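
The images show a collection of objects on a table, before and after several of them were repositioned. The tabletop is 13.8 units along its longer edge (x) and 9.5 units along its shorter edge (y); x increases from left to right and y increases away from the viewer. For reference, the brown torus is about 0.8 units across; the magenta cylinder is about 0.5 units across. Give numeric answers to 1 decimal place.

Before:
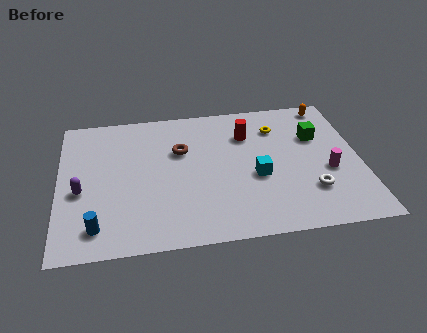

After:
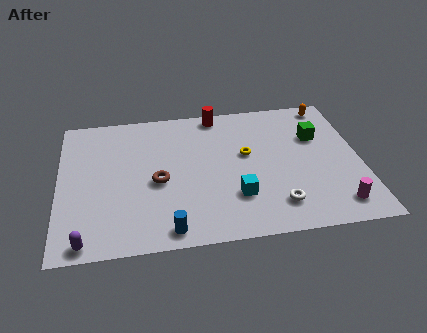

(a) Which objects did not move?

the orange capsule and the green cube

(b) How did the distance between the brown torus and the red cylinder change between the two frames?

+2.1

Before: roughly 3.2 units apart; after: 5.3. That's 2.1 units further apart.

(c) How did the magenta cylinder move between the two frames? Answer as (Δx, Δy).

(0.2, -2.3)

From the two frames, the magenta cylinder sits at roughly (12.3, 3.8) before and (12.5, 1.5) after.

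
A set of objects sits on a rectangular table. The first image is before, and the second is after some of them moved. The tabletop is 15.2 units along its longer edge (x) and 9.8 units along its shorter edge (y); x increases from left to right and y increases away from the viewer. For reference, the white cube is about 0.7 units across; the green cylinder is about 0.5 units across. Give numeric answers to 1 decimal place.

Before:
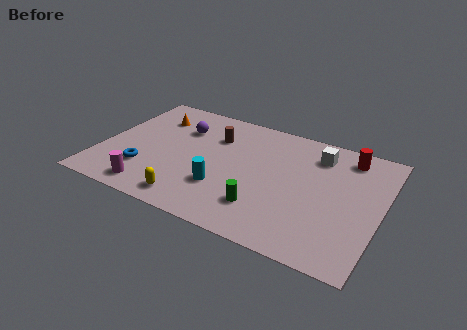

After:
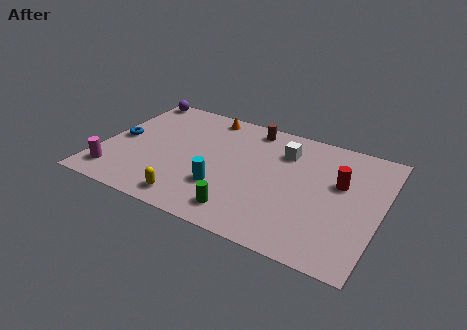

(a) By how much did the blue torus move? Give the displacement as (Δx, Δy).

(-1.7, 2.1)

From the two frames, the blue torus sits at roughly (2.6, 2.7) before and (0.9, 4.8) after.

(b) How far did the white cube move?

1.9

The white cube was near (11.5, 7.8) before and (9.7, 7.3) after, so it travelled √(1.8² + 0.5²) ≈ 1.9 units.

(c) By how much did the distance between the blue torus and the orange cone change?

+1.1

They were about 4.7 units apart before and 5.8 after — 1.1 units further apart.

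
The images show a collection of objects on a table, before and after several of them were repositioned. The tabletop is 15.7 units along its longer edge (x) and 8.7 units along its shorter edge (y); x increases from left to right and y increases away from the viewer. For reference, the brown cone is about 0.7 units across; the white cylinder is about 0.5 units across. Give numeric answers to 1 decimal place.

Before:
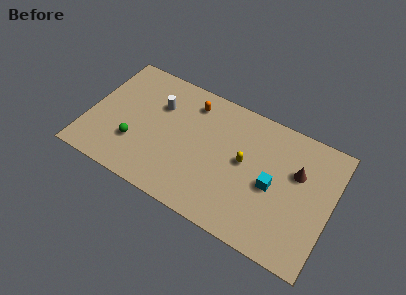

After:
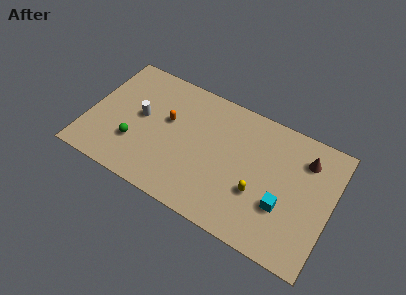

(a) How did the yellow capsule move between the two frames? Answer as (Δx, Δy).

(1.1, -1.6)

The yellow capsule started near (10.1, 4.7) and ended near (11.2, 3.1).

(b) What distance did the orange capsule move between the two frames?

2.3

The orange capsule was near (6.3, 7.1) before and (5.0, 5.2) after, so it travelled √(1.3² + 1.9²) ≈ 2.3 units.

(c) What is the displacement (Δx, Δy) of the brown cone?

(0.4, 1.1)

From the two frames, the brown cone sits at roughly (13.4, 5.6) before and (13.8, 6.7) after.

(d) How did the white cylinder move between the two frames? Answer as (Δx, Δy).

(-1.0, -1.3)

The white cylinder was at about (4.3, 6.0) and moved to about (3.3, 4.7).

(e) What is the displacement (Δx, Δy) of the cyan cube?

(0.8, -1.0)

The cyan cube was at about (12.0, 4.0) and moved to about (12.8, 3.0).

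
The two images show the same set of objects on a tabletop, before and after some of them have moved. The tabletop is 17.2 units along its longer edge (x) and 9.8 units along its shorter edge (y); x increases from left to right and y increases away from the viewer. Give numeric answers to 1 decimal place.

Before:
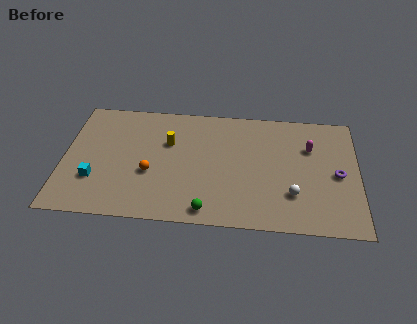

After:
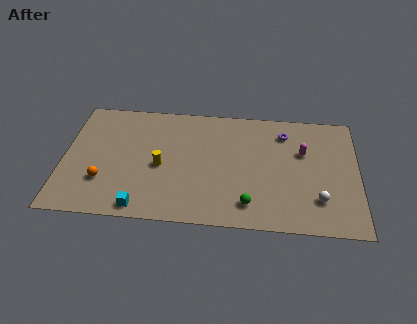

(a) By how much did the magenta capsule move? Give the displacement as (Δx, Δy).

(-0.4, -0.4)

From the two frames, the magenta capsule sits at roughly (14.4, 6.7) before and (14.0, 6.3) after.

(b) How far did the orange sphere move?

2.8

The orange sphere moved from about (5.1, 3.8) to (2.4, 2.9), a distance of √(2.7² + 0.9²) ≈ 2.8.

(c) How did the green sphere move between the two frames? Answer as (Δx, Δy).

(2.4, 0.7)

From the two frames, the green sphere sits at roughly (8.5, 1.1) before and (10.9, 1.8) after.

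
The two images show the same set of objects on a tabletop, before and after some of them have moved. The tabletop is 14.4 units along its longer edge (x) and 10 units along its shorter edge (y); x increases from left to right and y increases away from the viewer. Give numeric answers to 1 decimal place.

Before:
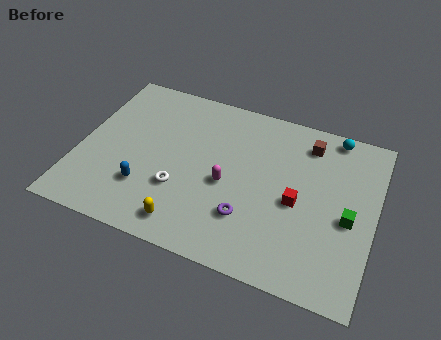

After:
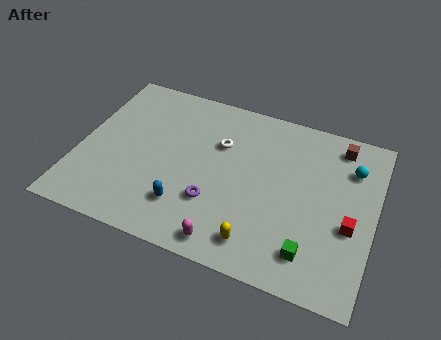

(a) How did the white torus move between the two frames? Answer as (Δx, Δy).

(1.6, 3.4)

The white torus was at about (5.1, 3.3) and moved to about (6.7, 6.7).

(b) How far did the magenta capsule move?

3.3

From (7.3, 4.4) to (7.7, 1.1), the magenta capsule covered √(0.4² + 3.3²) ≈ 3.3 units.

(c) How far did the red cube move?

2.6

The red cube was near (10.7, 4.5) before and (13.3, 4.0) after, so it travelled √(2.6² + 0.5²) ≈ 2.6 units.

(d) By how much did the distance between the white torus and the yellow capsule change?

+3.6

They were about 2.0 units apart before and 5.6 after — 3.6 units further apart.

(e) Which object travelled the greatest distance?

the white torus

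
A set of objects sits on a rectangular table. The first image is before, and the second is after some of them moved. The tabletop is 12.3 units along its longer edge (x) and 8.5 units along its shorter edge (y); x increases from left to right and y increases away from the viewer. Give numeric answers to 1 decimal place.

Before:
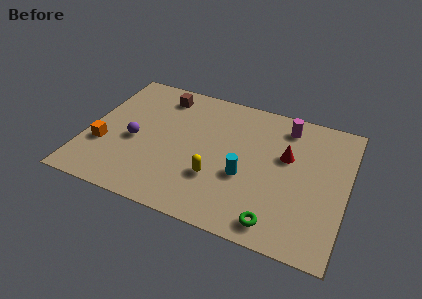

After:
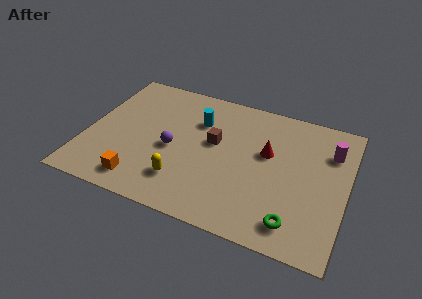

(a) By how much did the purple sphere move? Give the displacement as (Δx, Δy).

(1.8, 0.1)

From the two frames, the purple sphere sits at roughly (2.3, 3.7) before and (4.1, 3.8) after.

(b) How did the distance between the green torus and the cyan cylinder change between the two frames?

+4.0

Before: roughly 2.8 units apart; after: 6.8. That's 4.0 units further apart.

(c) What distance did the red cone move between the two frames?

0.9

The red cone moved from about (9.4, 5.2) to (8.5, 5.1), a distance of √(0.9² + 0.1²) ≈ 0.9.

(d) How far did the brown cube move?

3.6

The brown cube was near (3.2, 7.1) before and (6.0, 4.9) after, so it travelled √(2.8² + 2.2²) ≈ 3.6 units.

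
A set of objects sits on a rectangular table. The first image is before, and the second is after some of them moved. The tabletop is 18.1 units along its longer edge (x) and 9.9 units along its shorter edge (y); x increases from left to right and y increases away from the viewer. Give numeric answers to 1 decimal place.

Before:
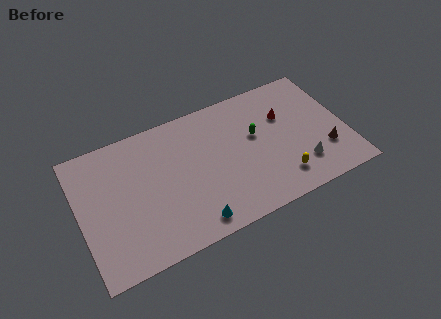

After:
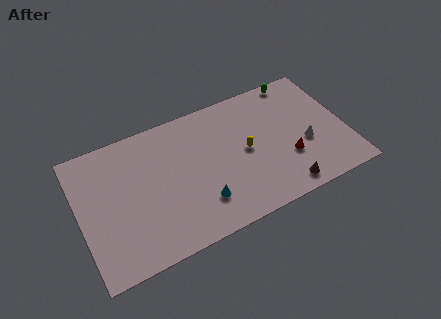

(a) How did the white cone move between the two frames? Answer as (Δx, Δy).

(0.5, 1.5)

The white cone started near (14.8, 2.4) and ended near (15.3, 3.9).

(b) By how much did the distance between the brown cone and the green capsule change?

+2.8

They were about 5.3 units apart before and 8.1 after — 2.8 units further apart.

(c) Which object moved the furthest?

the green capsule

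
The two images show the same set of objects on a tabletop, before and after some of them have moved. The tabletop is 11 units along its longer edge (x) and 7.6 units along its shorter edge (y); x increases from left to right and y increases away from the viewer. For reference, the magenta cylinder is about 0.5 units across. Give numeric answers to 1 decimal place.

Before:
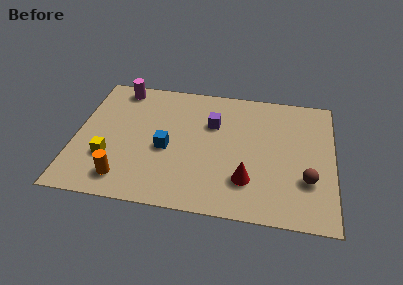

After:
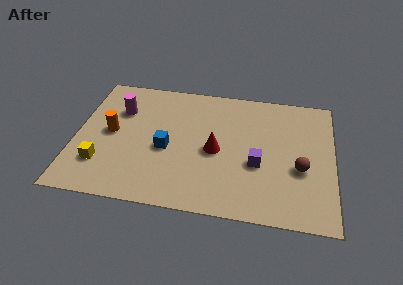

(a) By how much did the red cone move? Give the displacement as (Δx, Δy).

(-1.4, 1.5)

From the two frames, the red cone sits at roughly (7.4, 2.0) before and (6.0, 3.5) after.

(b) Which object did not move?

the blue cube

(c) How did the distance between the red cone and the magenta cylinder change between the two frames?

-2.8

They were about 7.4 units apart before and 4.6 after — 2.8 units closer together.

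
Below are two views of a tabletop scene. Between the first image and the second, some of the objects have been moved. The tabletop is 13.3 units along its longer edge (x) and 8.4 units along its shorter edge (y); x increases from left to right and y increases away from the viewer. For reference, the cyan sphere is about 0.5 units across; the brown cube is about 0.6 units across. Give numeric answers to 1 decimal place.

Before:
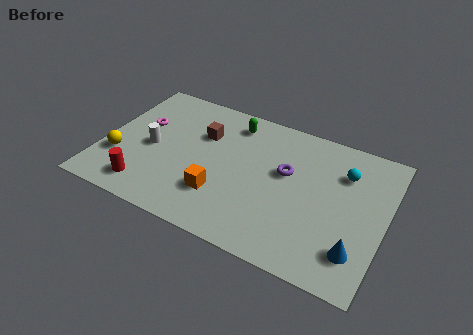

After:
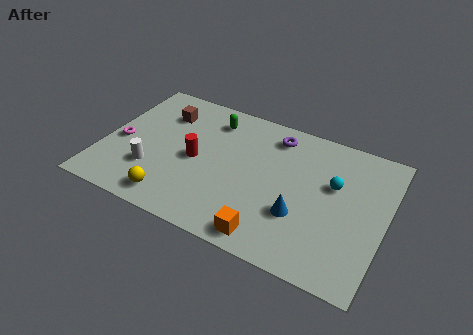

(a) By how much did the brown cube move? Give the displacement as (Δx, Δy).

(-2.0, 0.6)

The brown cube was at about (4.5, 5.7) and moved to about (2.5, 6.3).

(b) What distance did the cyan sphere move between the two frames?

1.0

From (11.2, 6.1) to (10.8, 5.2), the cyan sphere covered √(0.4² + 0.9²) ≈ 1.0 units.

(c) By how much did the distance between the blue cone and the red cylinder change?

-4.6

The distance was about 9.8 in the first image and 5.2 in the second, so they moved 4.6 units closer together.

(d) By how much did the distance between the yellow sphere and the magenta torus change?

+1.2

Before: roughly 2.6 units apart; after: 3.8. That's 1.2 units further apart.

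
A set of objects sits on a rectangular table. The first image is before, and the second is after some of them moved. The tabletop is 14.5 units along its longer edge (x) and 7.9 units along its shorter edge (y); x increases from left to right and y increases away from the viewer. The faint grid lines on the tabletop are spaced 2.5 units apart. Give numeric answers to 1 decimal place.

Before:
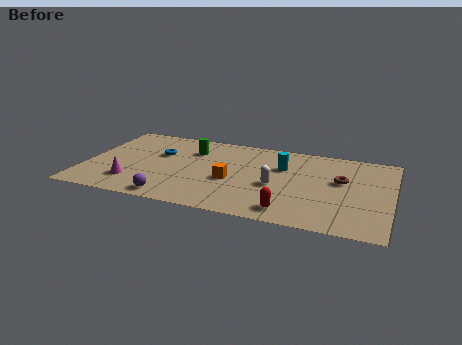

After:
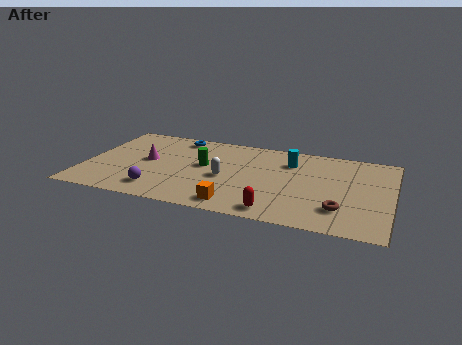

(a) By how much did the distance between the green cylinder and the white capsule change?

-3.4

Before: roughly 4.8 units apart; after: 1.4. That's 3.4 units closer together.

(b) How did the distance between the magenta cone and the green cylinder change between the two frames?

-1.9

The distance was about 4.6 in the first image and 2.7 in the second, so they moved 1.9 units closer together.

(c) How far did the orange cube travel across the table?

2.2

From (7.0, 3.3) to (7.4, 1.1), the orange cube covered √(0.4² + 2.2²) ≈ 2.2 units.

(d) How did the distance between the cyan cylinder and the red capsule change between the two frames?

+0.8

Before: roughly 4.1 units apart; after: 4.9. That's 0.8 units further apart.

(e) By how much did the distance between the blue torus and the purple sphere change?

+1.2

The distance was about 4.2 in the first image and 5.4 in the second, so they moved 1.2 units further apart.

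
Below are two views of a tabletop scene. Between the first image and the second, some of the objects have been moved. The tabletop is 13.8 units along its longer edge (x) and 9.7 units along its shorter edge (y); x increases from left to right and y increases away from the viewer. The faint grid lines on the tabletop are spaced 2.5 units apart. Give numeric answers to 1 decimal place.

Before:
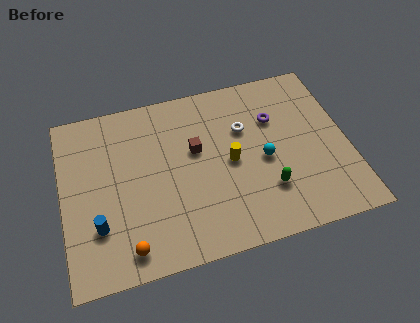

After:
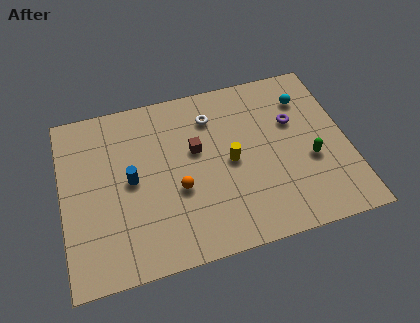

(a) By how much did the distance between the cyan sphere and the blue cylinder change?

+0.8

Before: roughly 8.3 units apart; after: 9.1. That's 0.8 units further apart.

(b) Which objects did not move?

the brown cube and the yellow cylinder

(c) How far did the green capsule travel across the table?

2.5

The green capsule moved from about (9.7, 2.7) to (11.9, 3.8), a distance of √(2.2² + 1.1²) ≈ 2.5.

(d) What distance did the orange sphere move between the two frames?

3.6

The orange sphere moved from about (2.9, 1.3) to (5.5, 3.8), a distance of √(2.6² + 2.5²) ≈ 3.6.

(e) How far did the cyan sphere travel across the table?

3.8

From (9.7, 4.4) to (12.0, 7.4), the cyan sphere covered √(2.3² + 3.0²) ≈ 3.8 units.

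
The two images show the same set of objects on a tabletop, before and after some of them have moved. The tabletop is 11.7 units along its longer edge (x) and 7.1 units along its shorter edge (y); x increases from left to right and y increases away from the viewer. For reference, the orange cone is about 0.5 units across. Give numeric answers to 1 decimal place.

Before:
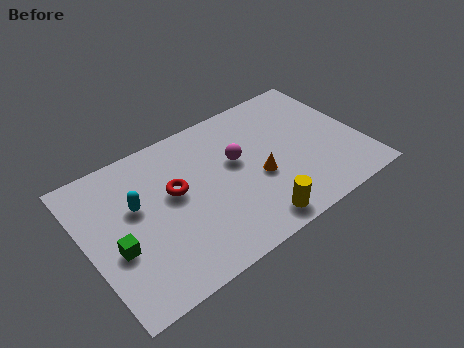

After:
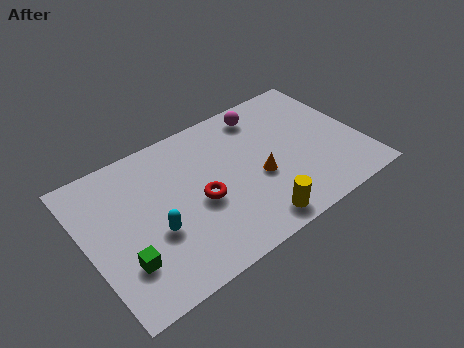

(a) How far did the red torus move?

1.3

From (3.8, 4.1) to (4.7, 3.1), the red torus covered √(0.9² + 1.0²) ≈ 1.3 units.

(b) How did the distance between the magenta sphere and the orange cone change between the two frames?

+1.7

Before: roughly 1.5 units apart; after: 3.2. That's 1.7 units further apart.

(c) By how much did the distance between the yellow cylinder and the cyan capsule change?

-1.3

The distance was about 5.6 in the first image and 4.3 in the second, so they moved 1.3 units closer together.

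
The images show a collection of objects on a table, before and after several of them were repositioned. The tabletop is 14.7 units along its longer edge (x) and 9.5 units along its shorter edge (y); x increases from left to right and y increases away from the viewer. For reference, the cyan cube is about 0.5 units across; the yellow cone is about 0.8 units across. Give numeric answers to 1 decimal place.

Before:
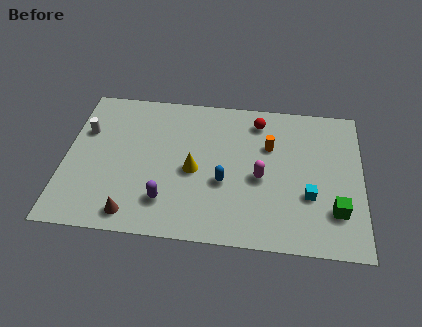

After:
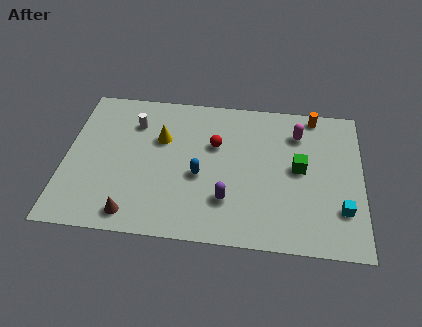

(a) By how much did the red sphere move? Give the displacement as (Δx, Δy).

(-2.1, -1.8)

The red sphere was at about (9.5, 7.9) and moved to about (7.4, 6.1).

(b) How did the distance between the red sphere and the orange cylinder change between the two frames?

+3.8

They were about 1.7 units apart before and 5.5 after — 3.8 units further apart.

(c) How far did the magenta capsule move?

3.6

From (9.7, 4.2) to (11.5, 7.3), the magenta capsule covered √(1.8² + 3.1²) ≈ 3.6 units.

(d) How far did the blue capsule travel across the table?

1.2

The blue capsule was near (7.9, 3.7) before and (6.7, 4.0) after, so it travelled √(1.2² + 0.3²) ≈ 1.2 units.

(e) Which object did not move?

the brown cone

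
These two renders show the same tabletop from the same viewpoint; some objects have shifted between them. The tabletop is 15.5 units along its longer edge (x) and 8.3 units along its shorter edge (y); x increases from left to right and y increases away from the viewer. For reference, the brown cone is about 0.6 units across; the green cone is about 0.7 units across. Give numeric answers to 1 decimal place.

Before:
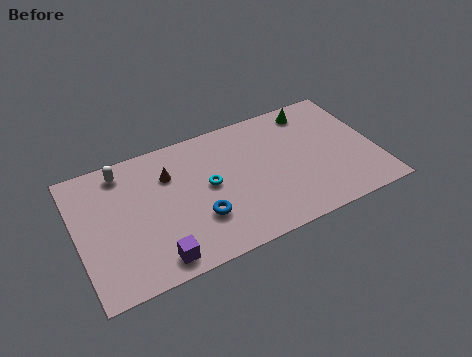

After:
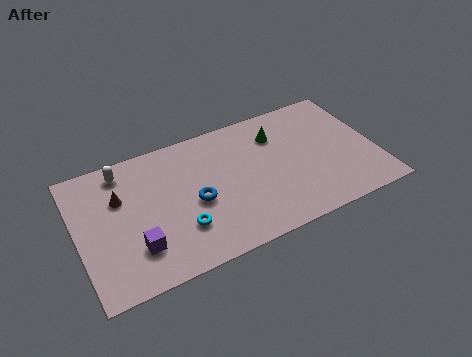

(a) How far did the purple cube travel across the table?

1.4

The purple cube moved from about (3.7, 1.1) to (2.8, 2.2), a distance of √(0.9² + 1.1²) ≈ 1.4.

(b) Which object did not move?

the white capsule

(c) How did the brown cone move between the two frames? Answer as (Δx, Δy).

(-2.6, -0.4)

The brown cone was at about (4.9, 5.9) and moved to about (2.3, 5.5).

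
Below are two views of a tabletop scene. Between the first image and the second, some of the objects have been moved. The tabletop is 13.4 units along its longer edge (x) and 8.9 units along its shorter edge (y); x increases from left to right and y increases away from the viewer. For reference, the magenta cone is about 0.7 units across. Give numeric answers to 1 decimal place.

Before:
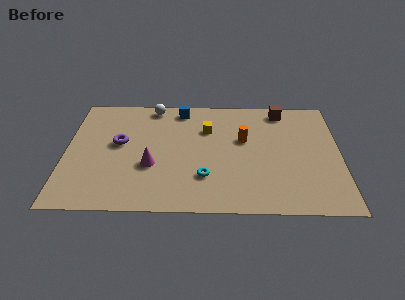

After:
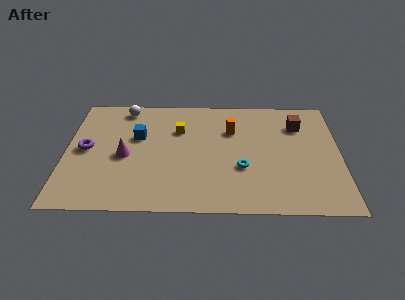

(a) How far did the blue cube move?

3.1

The blue cube was near (5.6, 7.8) before and (3.5, 5.5) after, so it travelled √(2.1² + 2.3²) ≈ 3.1 units.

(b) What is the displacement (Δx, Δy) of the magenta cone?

(-1.3, 0.7)

The magenta cone started near (4.2, 3.3) and ended near (2.9, 4.0).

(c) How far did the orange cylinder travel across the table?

0.9

From (8.7, 5.4) to (8.1, 6.1), the orange cylinder covered √(0.6² + 0.7²) ≈ 0.9 units.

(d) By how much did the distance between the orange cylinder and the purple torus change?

+1.2

Before: roughly 6.1 units apart; after: 7.3. That's 1.2 units further apart.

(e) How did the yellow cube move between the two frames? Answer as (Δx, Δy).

(-1.4, -0.1)

From the two frames, the yellow cube sits at roughly (6.9, 6.2) before and (5.5, 6.1) after.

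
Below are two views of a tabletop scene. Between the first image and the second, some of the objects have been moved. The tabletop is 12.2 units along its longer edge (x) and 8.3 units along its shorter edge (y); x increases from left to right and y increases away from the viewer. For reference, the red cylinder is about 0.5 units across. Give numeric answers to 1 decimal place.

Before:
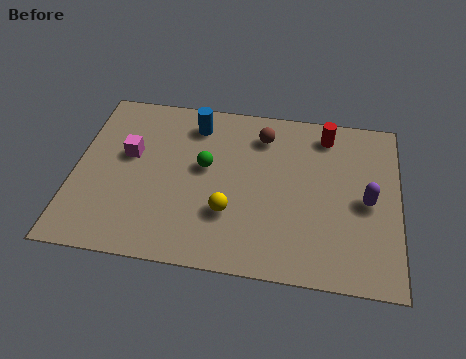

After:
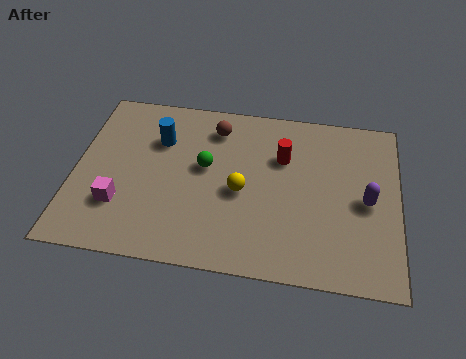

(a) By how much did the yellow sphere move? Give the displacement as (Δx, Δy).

(0.4, 1.1)

The yellow sphere started near (5.9, 2.6) and ended near (6.3, 3.7).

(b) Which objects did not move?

the green sphere and the purple capsule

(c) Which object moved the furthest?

the magenta cube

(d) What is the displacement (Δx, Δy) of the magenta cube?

(-0.2, -2.5)

From the two frames, the magenta cube sits at roughly (2.0, 4.9) before and (1.8, 2.4) after.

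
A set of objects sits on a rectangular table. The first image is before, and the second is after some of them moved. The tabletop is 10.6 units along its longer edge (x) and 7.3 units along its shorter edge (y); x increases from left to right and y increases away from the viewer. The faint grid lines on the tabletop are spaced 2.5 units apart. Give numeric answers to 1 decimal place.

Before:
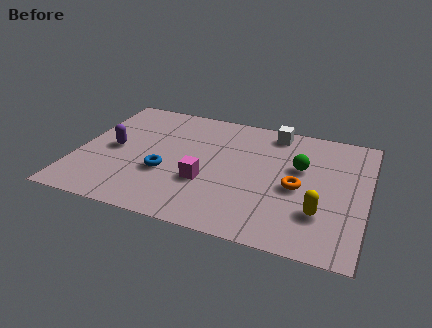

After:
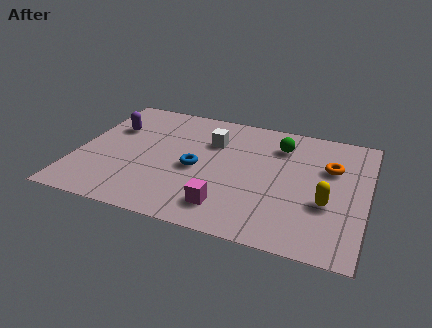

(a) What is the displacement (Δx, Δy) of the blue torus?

(1.1, 0.6)

From the two frames, the blue torus sits at roughly (3.3, 2.7) before and (4.4, 3.3) after.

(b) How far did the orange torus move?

1.9

The orange torus was near (8.1, 3.3) before and (9.2, 4.8) after, so it travelled √(1.1² + 1.5²) ≈ 1.9 units.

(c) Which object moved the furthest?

the white cube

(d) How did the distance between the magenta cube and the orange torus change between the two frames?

+1.5

Before: roughly 3.4 units apart; after: 4.9. That's 1.5 units further apart.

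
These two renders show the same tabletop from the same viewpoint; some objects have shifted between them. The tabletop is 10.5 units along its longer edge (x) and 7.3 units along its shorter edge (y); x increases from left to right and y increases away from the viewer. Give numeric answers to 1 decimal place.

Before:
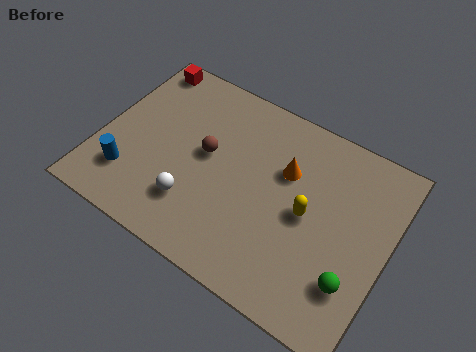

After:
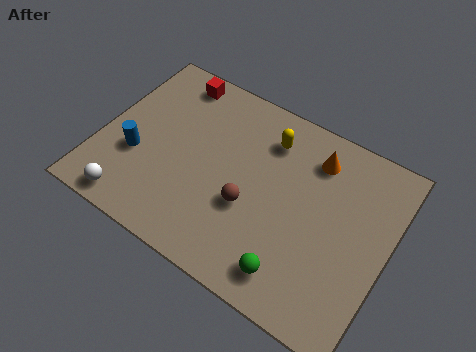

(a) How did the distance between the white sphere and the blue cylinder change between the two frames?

-0.5

Before: roughly 2.4 units apart; after: 1.9. That's 0.5 units closer together.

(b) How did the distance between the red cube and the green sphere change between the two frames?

-2.2

Before: roughly 9.7 units apart; after: 7.5. That's 2.2 units closer together.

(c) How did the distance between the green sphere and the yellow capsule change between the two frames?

+2.3

They were about 2.5 units apart before and 4.8 after — 2.3 units further apart.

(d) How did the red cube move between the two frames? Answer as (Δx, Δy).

(1.2, -0.1)

From the two frames, the red cube sits at roughly (0.9, 6.5) before and (2.1, 6.4) after.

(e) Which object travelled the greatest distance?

the yellow capsule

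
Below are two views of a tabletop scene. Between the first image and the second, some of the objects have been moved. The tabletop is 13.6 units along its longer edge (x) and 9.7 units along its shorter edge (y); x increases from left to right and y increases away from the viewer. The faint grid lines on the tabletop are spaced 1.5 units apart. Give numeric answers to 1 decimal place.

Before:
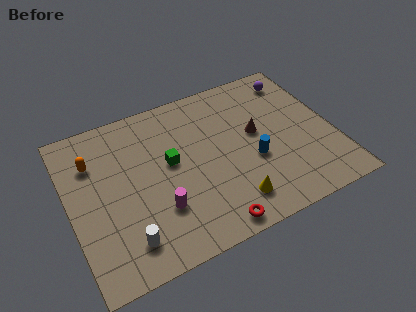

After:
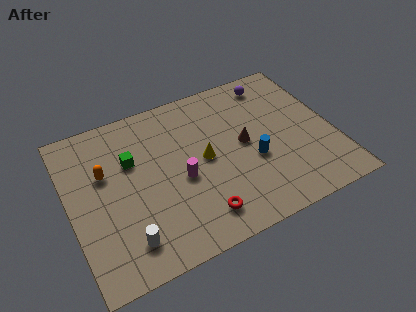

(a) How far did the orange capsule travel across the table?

1.0

From (1.4, 7.0) to (1.9, 6.1), the orange capsule covered √(0.5² + 0.9²) ≈ 1.0 units.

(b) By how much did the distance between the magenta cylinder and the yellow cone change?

-2.3

They were about 3.8 units apart before and 1.5 after — 2.3 units closer together.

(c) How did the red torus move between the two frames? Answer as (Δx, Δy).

(-0.5, 0.8)

The red torus started near (6.7, 0.9) and ended near (6.2, 1.7).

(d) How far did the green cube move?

2.1

The green cube moved from about (5.2, 5.4) to (3.3, 6.3), a distance of √(1.9² + 0.9²) ≈ 2.1.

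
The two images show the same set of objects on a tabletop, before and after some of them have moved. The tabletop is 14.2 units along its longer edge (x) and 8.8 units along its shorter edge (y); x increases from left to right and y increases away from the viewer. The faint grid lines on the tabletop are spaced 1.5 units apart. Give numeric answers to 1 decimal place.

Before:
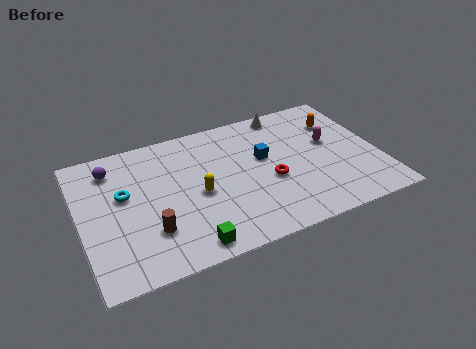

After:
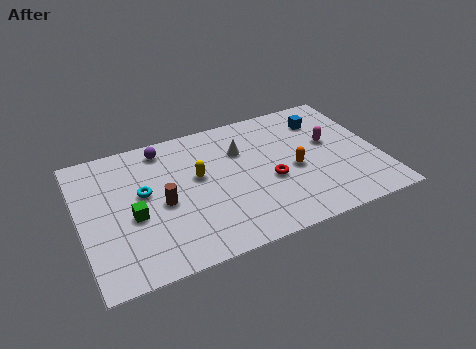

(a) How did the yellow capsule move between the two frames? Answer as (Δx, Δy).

(0.1, 1.1)

The yellow capsule was at about (5.5, 4.0) and moved to about (5.6, 5.1).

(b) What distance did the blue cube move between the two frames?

3.5

The blue cube was near (8.8, 5.2) before and (11.9, 6.8) after, so it travelled √(3.1² + 1.6²) ≈ 3.5 units.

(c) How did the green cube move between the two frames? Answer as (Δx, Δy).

(-2.3, 2.7)

The green cube was at about (4.7, 1.0) and moved to about (2.4, 3.7).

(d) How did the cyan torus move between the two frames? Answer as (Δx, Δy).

(0.9, -0.2)

The cyan torus started near (2.1, 5.2) and ended near (3.0, 5.0).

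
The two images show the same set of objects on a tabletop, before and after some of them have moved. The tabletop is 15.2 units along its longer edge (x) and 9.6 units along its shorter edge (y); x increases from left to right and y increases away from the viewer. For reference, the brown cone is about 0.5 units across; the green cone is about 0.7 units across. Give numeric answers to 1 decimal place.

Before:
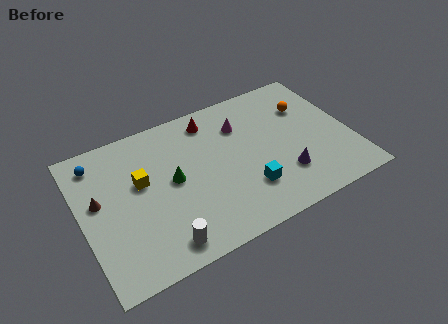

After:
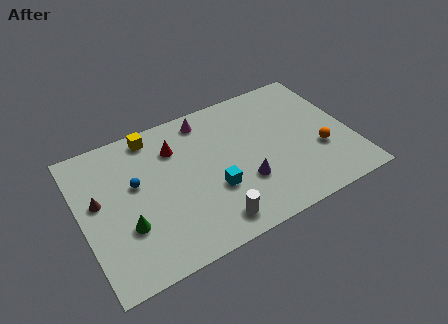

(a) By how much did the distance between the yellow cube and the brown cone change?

+2.1

The distance was about 2.4 in the first image and 4.5 in the second, so they moved 2.1 units further apart.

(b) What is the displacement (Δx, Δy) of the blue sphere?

(1.9, -2.3)

The blue sphere was at about (1.2, 8.0) and moved to about (3.1, 5.7).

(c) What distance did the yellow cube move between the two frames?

3.0

From (3.4, 5.7) to (4.4, 8.5), the yellow cube covered √(1.0² + 2.8²) ≈ 3.0 units.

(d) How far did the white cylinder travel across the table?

2.8

The white cylinder was near (4.0, 1.3) before and (6.8, 1.4) after, so it travelled √(2.8² + 0.1²) ≈ 2.8 units.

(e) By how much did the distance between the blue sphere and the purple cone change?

-4.9

They were about 11.3 units apart before and 6.4 after — 4.9 units closer together.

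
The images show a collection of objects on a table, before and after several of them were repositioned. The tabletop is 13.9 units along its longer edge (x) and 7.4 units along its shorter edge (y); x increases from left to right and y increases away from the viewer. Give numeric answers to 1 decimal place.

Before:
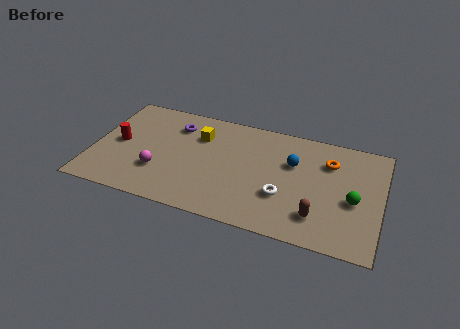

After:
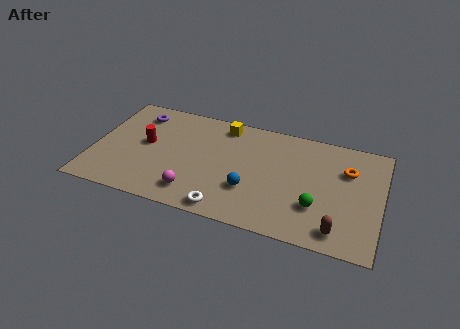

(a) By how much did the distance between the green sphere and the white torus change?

+1.1

The distance was about 3.4 in the first image and 4.5 in the second, so they moved 1.1 units further apart.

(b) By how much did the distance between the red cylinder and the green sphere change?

-2.8

They were about 11.4 units apart before and 8.6 after — 2.8 units closer together.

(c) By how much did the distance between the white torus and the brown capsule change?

+3.4

They were about 1.9 units apart before and 5.3 after — 3.4 units further apart.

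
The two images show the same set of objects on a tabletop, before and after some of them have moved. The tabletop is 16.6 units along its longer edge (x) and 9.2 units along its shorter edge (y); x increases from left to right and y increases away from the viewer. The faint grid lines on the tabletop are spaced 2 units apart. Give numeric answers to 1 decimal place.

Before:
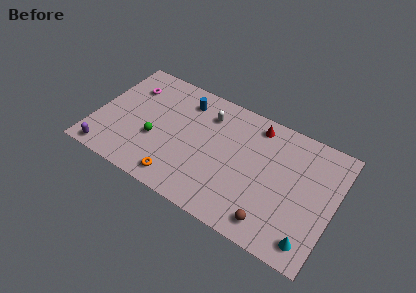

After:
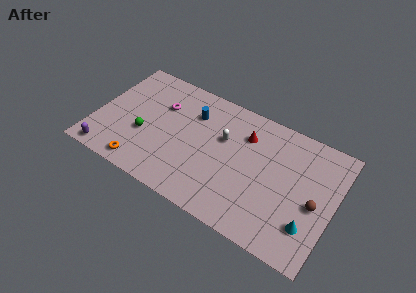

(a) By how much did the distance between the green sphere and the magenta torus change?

-1.1

They were about 4.0 units apart before and 2.9 after — 1.1 units closer together.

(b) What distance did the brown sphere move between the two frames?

3.7

The brown sphere moved from about (12.8, 1.4) to (15.4, 4.1), a distance of √(2.6² + 2.7²) ≈ 3.7.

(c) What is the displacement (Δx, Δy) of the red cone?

(-0.6, -1.1)

The red cone was at about (10.8, 7.9) and moved to about (10.2, 6.8).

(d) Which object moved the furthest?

the brown sphere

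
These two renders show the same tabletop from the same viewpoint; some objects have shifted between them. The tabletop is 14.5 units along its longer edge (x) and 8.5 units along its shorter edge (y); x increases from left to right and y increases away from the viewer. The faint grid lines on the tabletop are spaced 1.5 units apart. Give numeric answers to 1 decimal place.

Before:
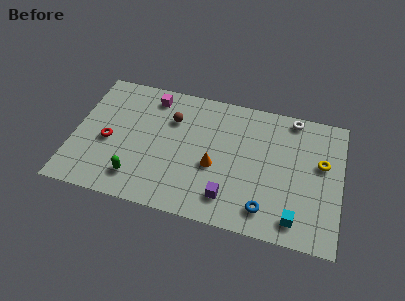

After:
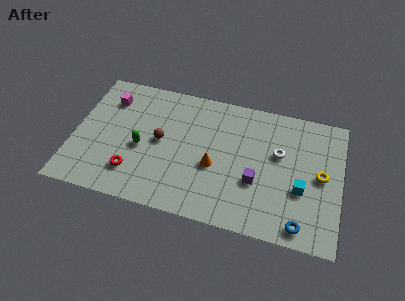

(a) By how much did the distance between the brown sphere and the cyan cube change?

-0.6

Before: roughly 8.4 units apart; after: 7.8. That's 0.6 units closer together.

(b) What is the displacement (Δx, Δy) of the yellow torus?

(0.0, -0.8)

The yellow torus was at about (13.4, 5.1) and moved to about (13.4, 4.3).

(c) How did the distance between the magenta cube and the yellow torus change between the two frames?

+2.3

Before: roughly 9.6 units apart; after: 11.9. That's 2.3 units further apart.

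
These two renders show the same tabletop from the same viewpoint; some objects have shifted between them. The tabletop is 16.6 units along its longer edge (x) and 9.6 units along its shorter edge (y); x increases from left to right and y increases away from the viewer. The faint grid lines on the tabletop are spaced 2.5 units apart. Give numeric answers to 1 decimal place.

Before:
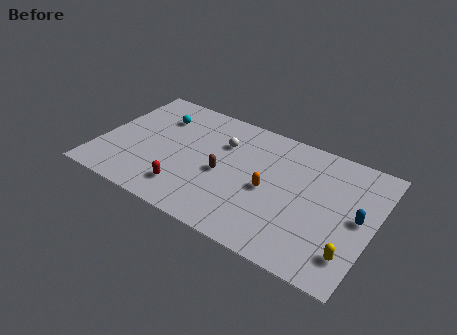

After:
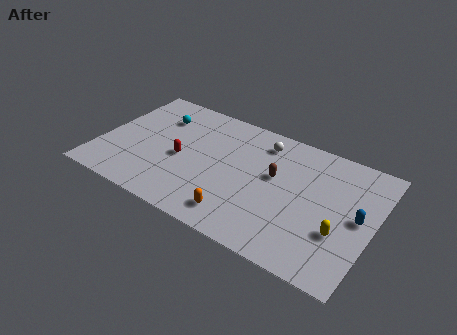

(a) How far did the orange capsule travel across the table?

3.1

From (10.4, 4.4) to (9.0, 1.6), the orange capsule covered √(1.4² + 2.8²) ≈ 3.1 units.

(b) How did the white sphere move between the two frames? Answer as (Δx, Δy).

(2.3, 1.2)

From the two frames, the white sphere sits at roughly (7.2, 6.7) before and (9.5, 7.9) after.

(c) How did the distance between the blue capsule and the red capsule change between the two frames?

+0.3

They were about 10.4 units apart before and 10.7 after — 0.3 units further apart.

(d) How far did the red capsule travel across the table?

2.4

The red capsule was near (5.7, 2.0) before and (5.0, 4.3) after, so it travelled √(0.7² + 2.3²) ≈ 2.4 units.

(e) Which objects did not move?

the blue capsule and the cyan sphere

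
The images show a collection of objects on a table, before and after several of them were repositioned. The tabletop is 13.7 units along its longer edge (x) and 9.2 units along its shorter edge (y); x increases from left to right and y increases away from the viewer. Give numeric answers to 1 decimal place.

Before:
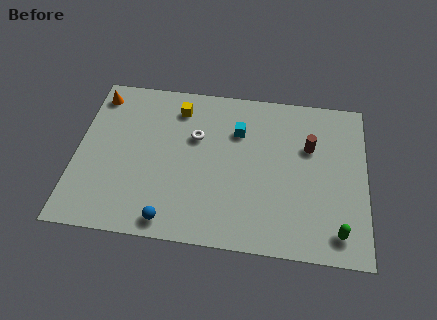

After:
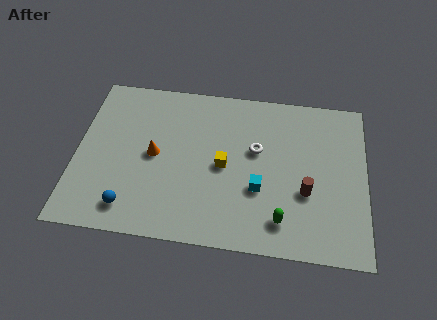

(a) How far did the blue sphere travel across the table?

2.0

The blue sphere was near (4.6, 1.0) before and (2.7, 1.5) after, so it travelled √(1.9² + 0.5²) ≈ 2.0 units.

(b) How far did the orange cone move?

4.3

The orange cone moved from about (0.8, 7.8) to (3.7, 4.6), a distance of √(2.9² + 3.2²) ≈ 4.3.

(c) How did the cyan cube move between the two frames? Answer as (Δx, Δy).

(1.1, -3.2)

From the two frames, the cyan cube sits at roughly (7.6, 6.5) before and (8.7, 3.3) after.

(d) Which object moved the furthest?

the orange cone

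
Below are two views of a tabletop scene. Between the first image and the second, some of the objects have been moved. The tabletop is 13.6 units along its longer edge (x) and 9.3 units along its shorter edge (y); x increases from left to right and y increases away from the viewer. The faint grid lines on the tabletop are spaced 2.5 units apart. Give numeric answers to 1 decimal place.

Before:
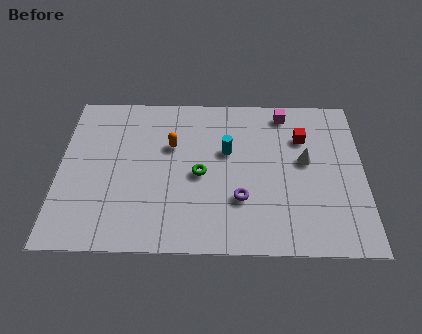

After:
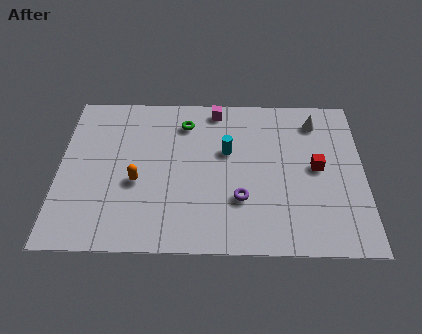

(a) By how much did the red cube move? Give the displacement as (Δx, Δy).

(0.6, -1.8)

The red cube was at about (10.9, 6.6) and moved to about (11.5, 4.8).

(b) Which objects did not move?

the cyan cylinder and the purple torus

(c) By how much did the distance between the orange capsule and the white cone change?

+2.8

They were about 6.1 units apart before and 8.9 after — 2.8 units further apart.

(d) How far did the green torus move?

3.2

The green torus was near (6.3, 4.3) before and (5.6, 7.4) after, so it travelled √(0.7² + 3.1²) ≈ 3.2 units.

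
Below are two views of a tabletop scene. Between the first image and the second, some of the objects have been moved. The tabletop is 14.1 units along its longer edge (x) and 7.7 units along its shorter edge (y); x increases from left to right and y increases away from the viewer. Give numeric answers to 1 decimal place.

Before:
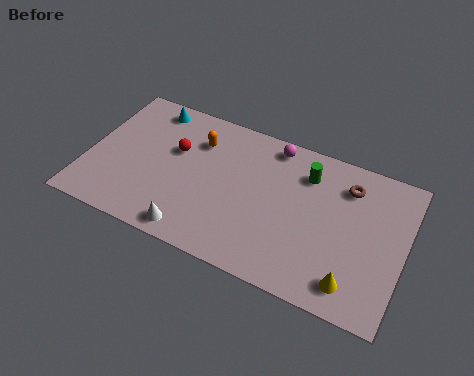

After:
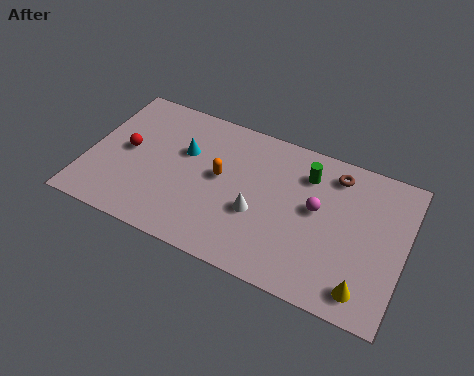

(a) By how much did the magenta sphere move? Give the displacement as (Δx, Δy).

(2.2, -2.5)

The magenta sphere started near (8.0, 6.8) and ended near (10.2, 4.3).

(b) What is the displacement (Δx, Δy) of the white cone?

(2.6, 2.1)

From the two frames, the white cone sits at roughly (5.1, 0.9) before and (7.7, 3.0) after.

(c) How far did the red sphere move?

2.2

From (3.8, 4.8) to (1.7, 4.0), the red sphere covered √(2.1² + 0.8²) ≈ 2.2 units.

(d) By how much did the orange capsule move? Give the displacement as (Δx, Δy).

(1.2, -1.5)

The orange capsule was at about (4.7, 5.7) and moved to about (5.9, 4.2).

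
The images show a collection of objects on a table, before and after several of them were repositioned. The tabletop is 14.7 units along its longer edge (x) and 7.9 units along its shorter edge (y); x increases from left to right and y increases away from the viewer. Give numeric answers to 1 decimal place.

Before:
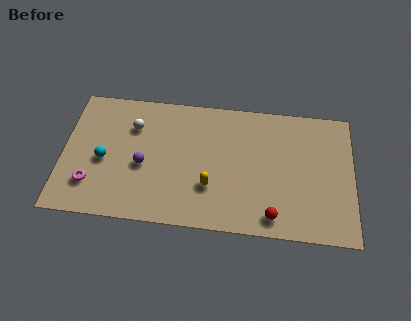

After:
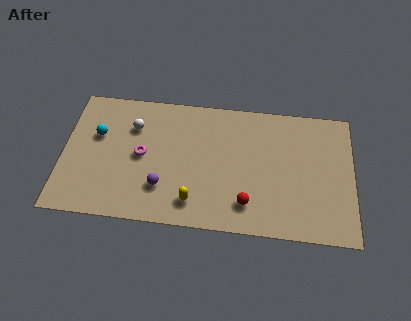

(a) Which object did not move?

the white sphere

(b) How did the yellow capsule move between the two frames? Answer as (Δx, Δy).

(-0.8, -1.0)

The yellow capsule was at about (7.5, 2.5) and moved to about (6.7, 1.5).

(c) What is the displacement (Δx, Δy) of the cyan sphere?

(-0.4, 1.5)

The cyan sphere was at about (2.1, 3.5) and moved to about (1.7, 5.0).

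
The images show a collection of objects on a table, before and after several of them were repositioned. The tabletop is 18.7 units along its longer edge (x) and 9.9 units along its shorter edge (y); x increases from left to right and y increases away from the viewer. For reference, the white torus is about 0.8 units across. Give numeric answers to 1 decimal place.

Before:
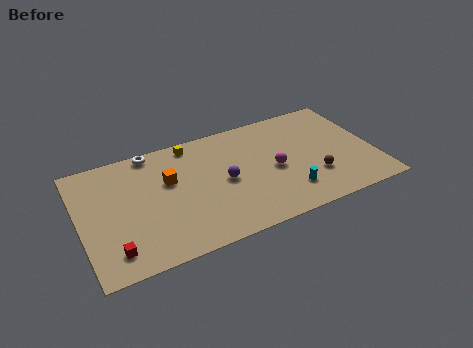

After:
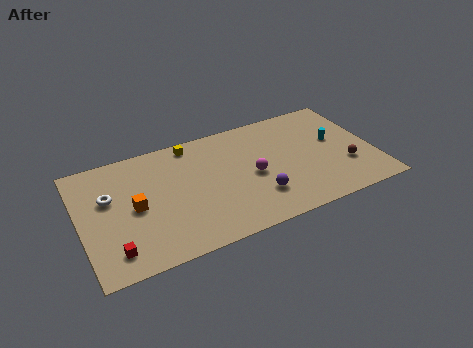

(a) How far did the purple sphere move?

2.8

From (9.1, 4.8) to (11.0, 2.7), the purple sphere covered √(1.9² + 2.1²) ≈ 2.8 units.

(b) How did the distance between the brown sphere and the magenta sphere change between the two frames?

+3.2

They were about 2.9 units apart before and 6.1 after — 3.2 units further apart.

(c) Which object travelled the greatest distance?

the cyan cylinder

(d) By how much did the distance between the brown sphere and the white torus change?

+3.7

They were about 11.5 units apart before and 15.2 after — 3.7 units further apart.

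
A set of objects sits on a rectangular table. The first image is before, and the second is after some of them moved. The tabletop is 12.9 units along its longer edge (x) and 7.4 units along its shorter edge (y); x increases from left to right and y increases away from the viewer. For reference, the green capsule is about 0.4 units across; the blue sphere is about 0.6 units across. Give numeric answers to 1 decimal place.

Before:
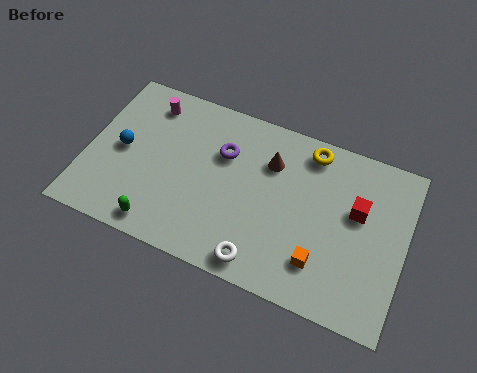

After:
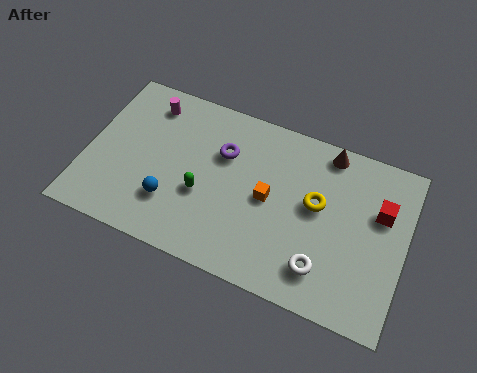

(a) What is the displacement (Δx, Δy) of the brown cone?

(2.2, 1.3)

The brown cone started near (7.3, 5.3) and ended near (9.5, 6.6).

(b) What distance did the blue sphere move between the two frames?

2.7

The blue sphere was near (1.4, 3.7) before and (3.6, 2.1) after, so it travelled √(2.2² + 1.6²) ≈ 2.7 units.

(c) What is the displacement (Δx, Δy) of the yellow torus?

(0.5, -2.2)

The yellow torus started near (8.8, 6.4) and ended near (9.3, 4.2).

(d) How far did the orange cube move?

3.0

From (9.7, 1.8) to (7.4, 3.7), the orange cube covered √(2.3² + 1.9²) ≈ 3.0 units.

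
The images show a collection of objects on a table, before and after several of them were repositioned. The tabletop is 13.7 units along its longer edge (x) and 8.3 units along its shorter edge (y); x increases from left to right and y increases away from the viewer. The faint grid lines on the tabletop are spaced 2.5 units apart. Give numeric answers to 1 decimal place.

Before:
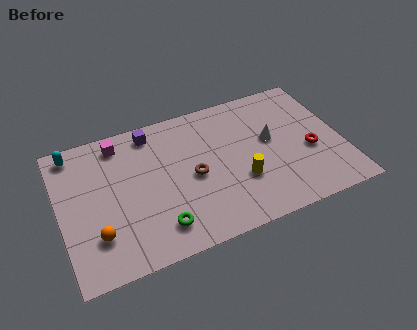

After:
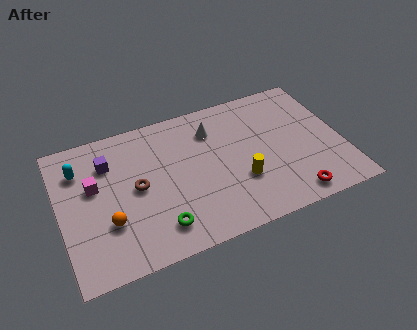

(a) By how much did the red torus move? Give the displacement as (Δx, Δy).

(-1.2, -2.4)

The red torus started near (12.1, 3.4) and ended near (10.9, 1.0).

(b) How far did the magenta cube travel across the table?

2.5

The magenta cube moved from about (3.1, 7.1) to (1.7, 5.0), a distance of √(1.4² + 2.1²) ≈ 2.5.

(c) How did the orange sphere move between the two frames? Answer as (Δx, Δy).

(0.6, 0.5)

From the two frames, the orange sphere sits at roughly (1.6, 2.2) before and (2.2, 2.7) after.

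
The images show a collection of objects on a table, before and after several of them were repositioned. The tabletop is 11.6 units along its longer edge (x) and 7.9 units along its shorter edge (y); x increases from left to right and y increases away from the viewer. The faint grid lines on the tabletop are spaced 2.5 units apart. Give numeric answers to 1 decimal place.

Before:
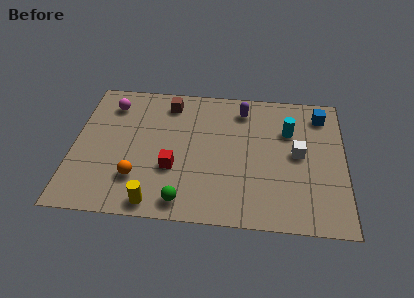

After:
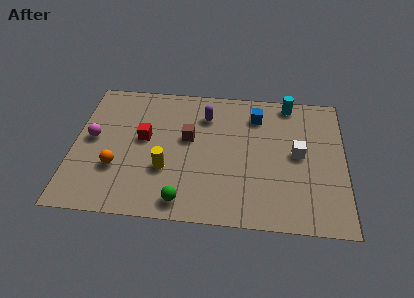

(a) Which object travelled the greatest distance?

the blue cube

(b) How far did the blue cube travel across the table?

2.8

The blue cube was near (10.6, 6.5) before and (7.8, 6.2) after, so it travelled √(2.8² + 0.3²) ≈ 2.8 units.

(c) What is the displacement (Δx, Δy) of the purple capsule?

(-1.6, -0.5)

The purple capsule started near (7.2, 6.5) and ended near (5.6, 6.0).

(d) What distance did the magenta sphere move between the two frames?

2.2

The magenta sphere moved from about (1.5, 6.3) to (0.8, 4.2), a distance of √(0.7² + 2.1²) ≈ 2.2.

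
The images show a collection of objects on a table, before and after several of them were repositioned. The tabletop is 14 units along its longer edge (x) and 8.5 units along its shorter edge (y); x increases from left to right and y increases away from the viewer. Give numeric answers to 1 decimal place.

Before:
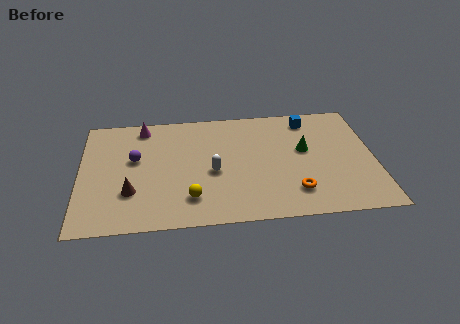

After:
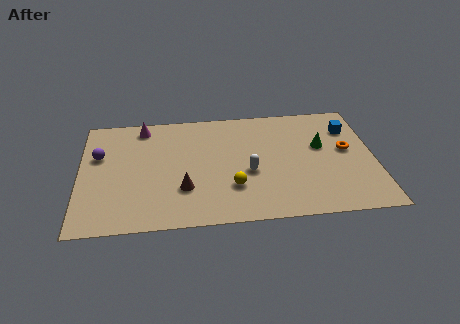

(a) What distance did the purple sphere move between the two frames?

1.7

The purple sphere was near (2.6, 5.0) before and (0.9, 5.4) after, so it travelled √(1.7² + 0.4²) ≈ 1.7 units.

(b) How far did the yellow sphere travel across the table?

2.1

The yellow sphere moved from about (5.2, 1.9) to (7.2, 2.5), a distance of √(2.0² + 0.6²) ≈ 2.1.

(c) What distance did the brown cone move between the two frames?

2.5

The brown cone moved from about (2.4, 2.6) to (4.9, 2.6), a distance of √(2.5² + 0.0²) ≈ 2.5.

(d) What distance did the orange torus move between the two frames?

3.8

The orange torus moved from about (10.1, 1.9) to (12.7, 4.7), a distance of √(2.6² + 2.8²) ≈ 3.8.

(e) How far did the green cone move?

0.8

From (10.7, 4.9) to (11.5, 5.1), the green cone covered √(0.8² + 0.2²) ≈ 0.8 units.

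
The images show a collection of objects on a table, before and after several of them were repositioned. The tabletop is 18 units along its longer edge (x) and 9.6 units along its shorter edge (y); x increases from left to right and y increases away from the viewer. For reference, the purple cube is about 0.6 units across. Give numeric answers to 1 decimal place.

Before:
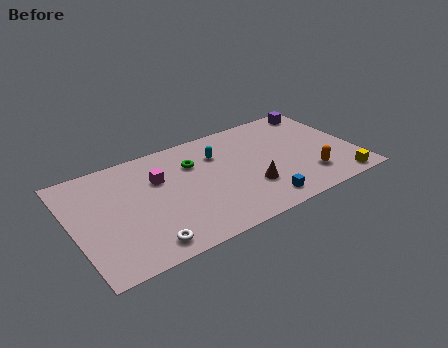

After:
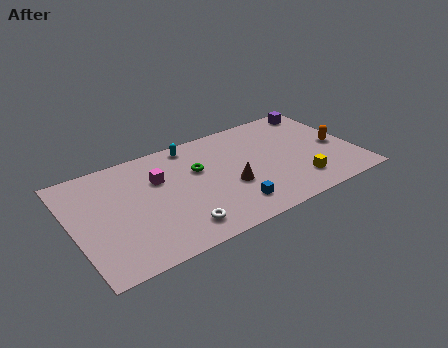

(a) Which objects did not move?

the purple cube and the magenta cube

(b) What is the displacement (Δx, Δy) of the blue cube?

(-1.8, 0.5)

The blue cube started near (11.4, 1.4) and ended near (9.6, 1.9).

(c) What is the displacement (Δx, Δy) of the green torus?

(0.2, -0.7)

The green torus was at about (7.9, 6.8) and moved to about (8.1, 6.1).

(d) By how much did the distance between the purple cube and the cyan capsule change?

+1.3

They were about 7.2 units apart before and 8.5 after — 1.3 units further apart.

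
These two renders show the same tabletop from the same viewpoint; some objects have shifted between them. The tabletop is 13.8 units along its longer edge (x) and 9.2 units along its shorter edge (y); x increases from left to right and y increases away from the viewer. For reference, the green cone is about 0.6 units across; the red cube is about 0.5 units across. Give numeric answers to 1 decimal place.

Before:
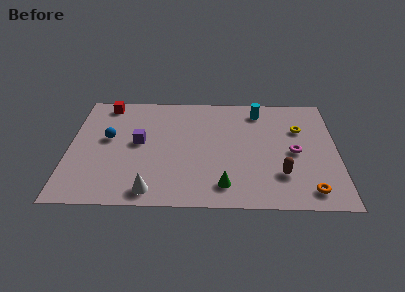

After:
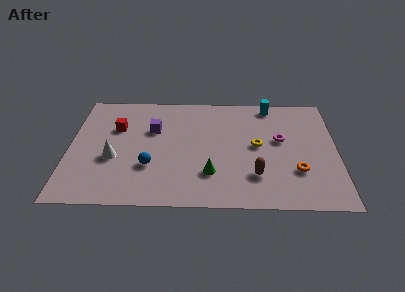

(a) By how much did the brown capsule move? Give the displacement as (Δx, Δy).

(-1.3, -0.1)

The brown capsule was at about (10.9, 2.5) and moved to about (9.6, 2.4).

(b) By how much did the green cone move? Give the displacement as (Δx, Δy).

(-0.7, 0.9)

From the two frames, the green cone sits at roughly (8.0, 1.6) before and (7.3, 2.5) after.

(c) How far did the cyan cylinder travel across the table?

0.8

From (9.8, 7.7) to (10.4, 8.2), the cyan cylinder covered √(0.6² + 0.5²) ≈ 0.8 units.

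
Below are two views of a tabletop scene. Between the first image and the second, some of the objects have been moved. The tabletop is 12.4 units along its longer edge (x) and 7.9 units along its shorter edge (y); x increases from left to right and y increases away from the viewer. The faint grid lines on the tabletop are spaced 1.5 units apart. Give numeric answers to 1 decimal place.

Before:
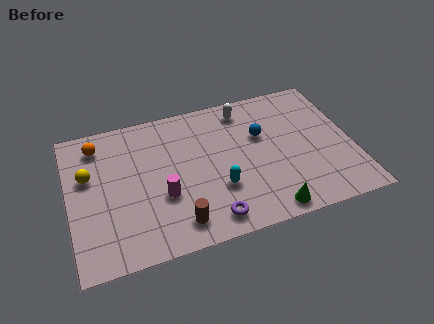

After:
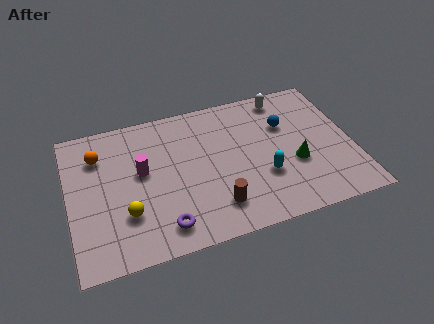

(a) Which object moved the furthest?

the yellow sphere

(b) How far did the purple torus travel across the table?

2.0

From (5.9, 1.1) to (3.9, 1.3), the purple torus covered √(2.0² + 0.2²) ≈ 2.0 units.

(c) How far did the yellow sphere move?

2.9

From (0.9, 4.9) to (2.4, 2.4), the yellow sphere covered √(1.5² + 2.5²) ≈ 2.9 units.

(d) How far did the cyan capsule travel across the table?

2.0

The cyan capsule was near (6.4, 2.6) before and (8.4, 2.7) after, so it travelled √(2.0² + 0.1²) ≈ 2.0 units.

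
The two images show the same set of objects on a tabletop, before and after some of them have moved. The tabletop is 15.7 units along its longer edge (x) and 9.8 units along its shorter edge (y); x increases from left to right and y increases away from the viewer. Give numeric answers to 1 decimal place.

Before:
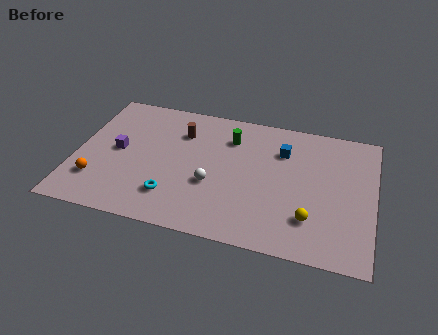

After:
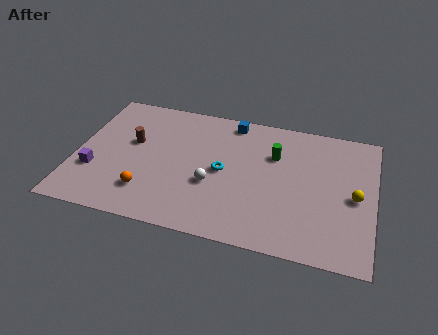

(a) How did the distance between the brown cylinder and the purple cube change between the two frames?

-0.7

They were about 3.9 units apart before and 3.2 after — 0.7 units closer together.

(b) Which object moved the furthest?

the cyan torus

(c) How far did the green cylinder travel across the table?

2.5

The green cylinder was near (8.0, 7.4) before and (10.4, 6.7) after, so it travelled √(2.4² + 0.7²) ≈ 2.5 units.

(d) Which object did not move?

the white sphere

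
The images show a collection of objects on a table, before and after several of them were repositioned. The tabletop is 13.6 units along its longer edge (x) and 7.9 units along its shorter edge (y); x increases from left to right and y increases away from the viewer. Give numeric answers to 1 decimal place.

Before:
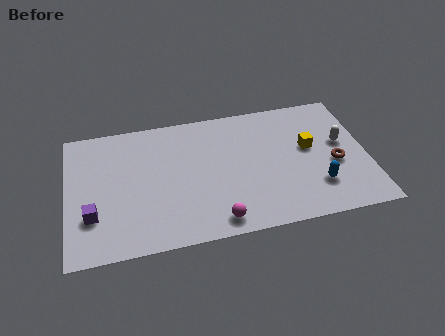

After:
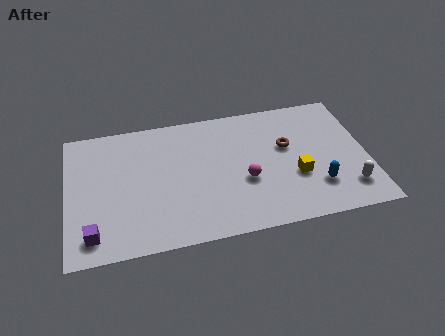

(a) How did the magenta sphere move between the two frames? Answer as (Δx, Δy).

(1.4, 2.1)

The magenta sphere started near (6.6, 1.0) and ended near (8.0, 3.1).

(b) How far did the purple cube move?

1.1

From (1.1, 2.4) to (1.1, 1.3), the purple cube covered √(0.0² + 1.1²) ≈ 1.1 units.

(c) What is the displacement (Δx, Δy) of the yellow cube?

(-0.7, -1.6)

The yellow cube started near (11.0, 4.5) and ended near (10.3, 2.9).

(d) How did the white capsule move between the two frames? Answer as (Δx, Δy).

(0.1, -2.8)

The white capsule was at about (12.5, 4.5) and moved to about (12.6, 1.7).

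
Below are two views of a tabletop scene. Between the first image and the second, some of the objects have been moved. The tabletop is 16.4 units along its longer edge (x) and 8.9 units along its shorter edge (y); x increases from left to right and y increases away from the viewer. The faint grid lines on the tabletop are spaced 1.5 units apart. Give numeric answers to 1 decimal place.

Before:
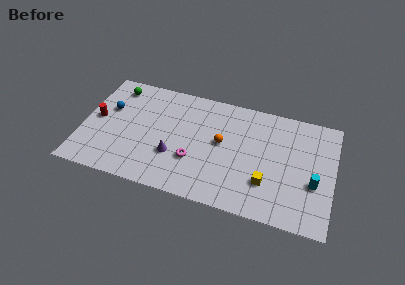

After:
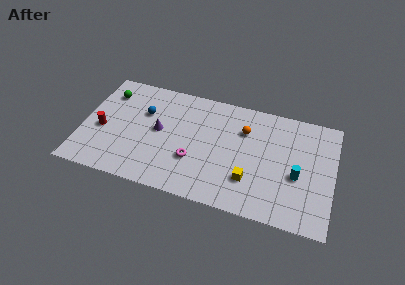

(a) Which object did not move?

the magenta torus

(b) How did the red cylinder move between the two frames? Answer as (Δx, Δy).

(0.4, -0.8)

The red cylinder started near (0.9, 4.6) and ended near (1.3, 3.8).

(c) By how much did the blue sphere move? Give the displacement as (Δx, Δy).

(2.3, 0.3)

From the two frames, the blue sphere sits at roughly (1.6, 5.6) before and (3.9, 5.9) after.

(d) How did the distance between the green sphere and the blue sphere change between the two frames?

+0.8

Before: roughly 1.9 units apart; after: 2.7. That's 0.8 units further apart.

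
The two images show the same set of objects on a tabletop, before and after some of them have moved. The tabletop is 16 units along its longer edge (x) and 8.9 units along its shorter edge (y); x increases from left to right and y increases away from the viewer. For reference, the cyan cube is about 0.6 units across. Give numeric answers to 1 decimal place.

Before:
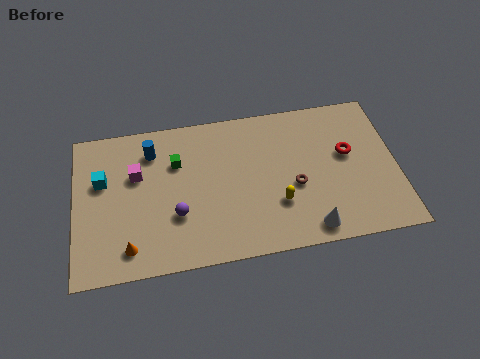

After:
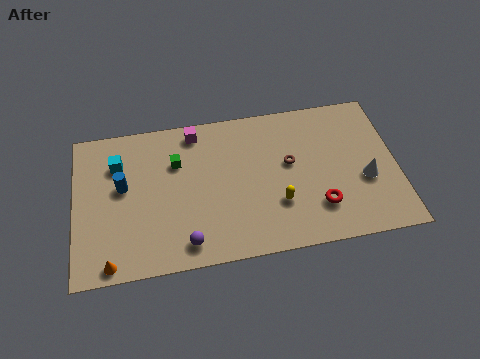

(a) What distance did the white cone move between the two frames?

3.8

The white cone moved from about (11.5, 1.1) to (14.4, 3.5), a distance of √(2.9² + 2.4²) ≈ 3.8.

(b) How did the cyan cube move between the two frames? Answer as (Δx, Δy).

(0.8, 0.9)

The cyan cube started near (1.4, 5.6) and ended near (2.2, 6.5).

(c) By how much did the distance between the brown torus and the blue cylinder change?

+0.6

The distance was about 7.7 in the first image and 8.3 in the second, so they moved 0.6 units further apart.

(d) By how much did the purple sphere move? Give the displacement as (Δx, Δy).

(0.4, -1.7)

The purple sphere started near (5.0, 3.0) and ended near (5.4, 1.3).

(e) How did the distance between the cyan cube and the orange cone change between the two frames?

+1.4

The distance was about 4.3 in the first image and 5.7 in the second, so they moved 1.4 units further apart.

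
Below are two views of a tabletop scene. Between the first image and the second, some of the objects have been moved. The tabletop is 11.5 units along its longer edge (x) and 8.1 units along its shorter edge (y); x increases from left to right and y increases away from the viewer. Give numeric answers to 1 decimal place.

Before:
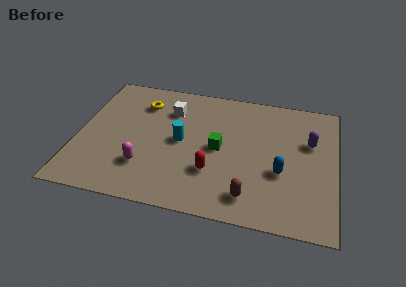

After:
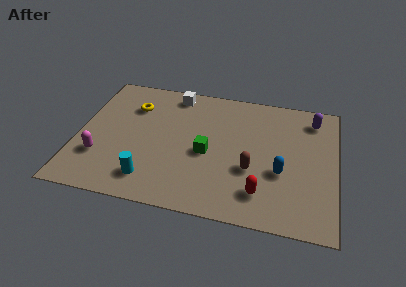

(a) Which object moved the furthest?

the cyan cylinder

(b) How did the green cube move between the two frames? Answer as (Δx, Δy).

(-0.5, -0.4)

The green cube was at about (6.3, 4.0) and moved to about (5.8, 3.6).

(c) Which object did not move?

the blue capsule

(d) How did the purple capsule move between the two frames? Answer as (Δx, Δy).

(0.1, 1.5)

From the two frames, the purple capsule sits at roughly (10.3, 5.2) before and (10.4, 6.7) after.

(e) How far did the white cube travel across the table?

1.1

The white cube was near (4.0, 6.0) before and (4.1, 7.1) after, so it travelled √(0.1² + 1.1²) ≈ 1.1 units.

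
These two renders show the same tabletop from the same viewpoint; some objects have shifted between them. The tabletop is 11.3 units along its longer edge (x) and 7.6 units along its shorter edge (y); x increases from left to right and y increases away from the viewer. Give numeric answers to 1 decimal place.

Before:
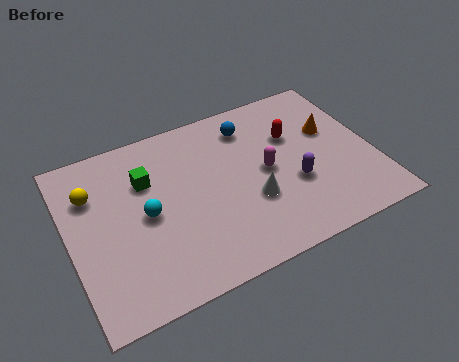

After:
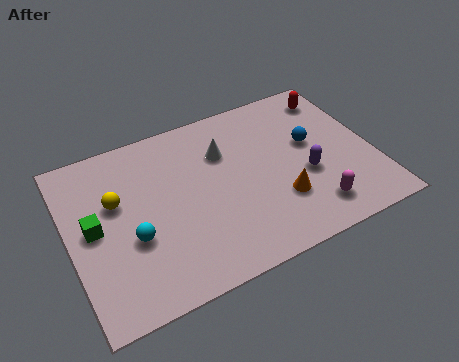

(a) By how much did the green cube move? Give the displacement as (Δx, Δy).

(-2.1, -1.3)

From the two frames, the green cube sits at roughly (3.0, 5.2) before and (0.9, 3.9) after.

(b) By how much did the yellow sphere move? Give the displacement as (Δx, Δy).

(0.8, -0.7)

From the two frames, the yellow sphere sits at roughly (1.0, 5.4) before and (1.8, 4.7) after.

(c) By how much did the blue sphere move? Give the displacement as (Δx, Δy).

(2.1, -1.7)

The blue sphere started near (7.0, 6.1) and ended near (9.1, 4.4).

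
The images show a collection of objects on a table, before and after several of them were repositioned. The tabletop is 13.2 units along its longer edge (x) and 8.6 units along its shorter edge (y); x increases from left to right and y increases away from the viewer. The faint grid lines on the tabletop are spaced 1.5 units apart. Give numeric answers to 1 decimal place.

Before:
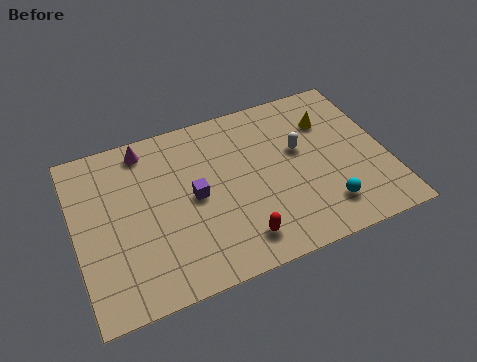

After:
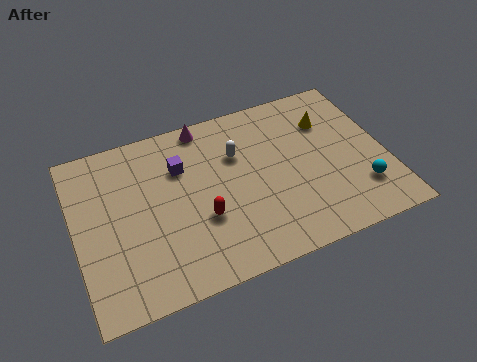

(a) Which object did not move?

the yellow cone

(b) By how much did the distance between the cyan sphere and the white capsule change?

+2.7

Before: roughly 3.4 units apart; after: 6.1. That's 2.7 units further apart.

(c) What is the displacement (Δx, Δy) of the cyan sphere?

(1.6, 0.4)

From the two frames, the cyan sphere sits at roughly (10.3, 1.8) before and (11.9, 2.2) after.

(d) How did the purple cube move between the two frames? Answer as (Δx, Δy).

(-0.4, 1.7)

The purple cube was at about (5.0, 4.3) and moved to about (4.6, 6.0).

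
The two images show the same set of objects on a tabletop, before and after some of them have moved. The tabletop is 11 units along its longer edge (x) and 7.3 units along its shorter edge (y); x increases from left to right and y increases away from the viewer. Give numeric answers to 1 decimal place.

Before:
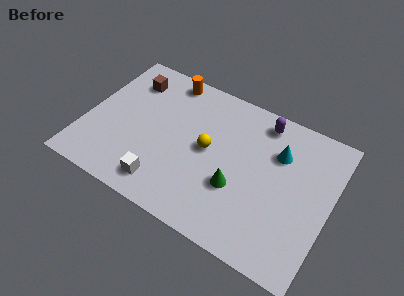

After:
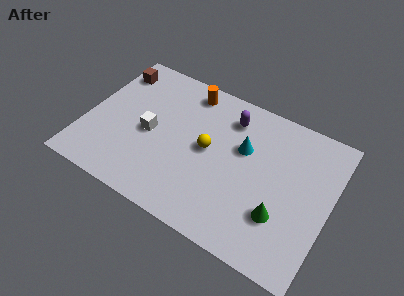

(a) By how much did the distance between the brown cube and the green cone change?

+2.8

They were about 6.2 units apart before and 9.0 after — 2.8 units further apart.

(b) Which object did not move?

the yellow sphere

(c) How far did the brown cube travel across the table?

0.8

The brown cube was near (1.6, 5.7) before and (0.8, 5.9) after, so it travelled √(0.8² + 0.2²) ≈ 0.8 units.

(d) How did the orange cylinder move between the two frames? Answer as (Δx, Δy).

(1.0, -0.2)

The orange cylinder started near (3.2, 6.5) and ended near (4.2, 6.3).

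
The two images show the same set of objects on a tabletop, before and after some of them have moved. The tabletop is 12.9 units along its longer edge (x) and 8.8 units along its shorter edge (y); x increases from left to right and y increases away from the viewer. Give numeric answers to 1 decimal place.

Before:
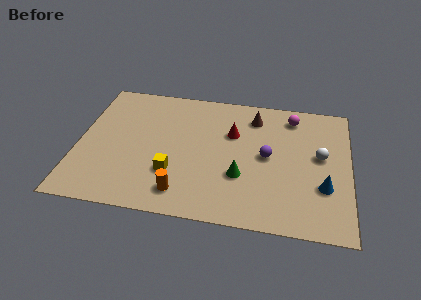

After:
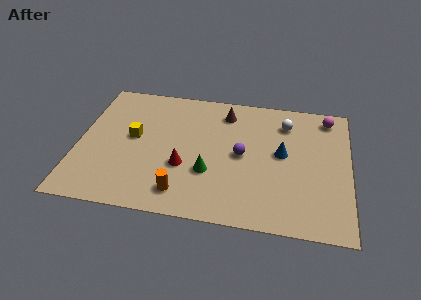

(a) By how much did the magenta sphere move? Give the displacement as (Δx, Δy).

(1.7, 0.2)

From the two frames, the magenta sphere sits at roughly (10.1, 7.4) before and (11.8, 7.6) after.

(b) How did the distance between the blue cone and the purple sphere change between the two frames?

-1.2

They were about 3.1 units apart before and 1.9 after — 1.2 units closer together.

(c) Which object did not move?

the orange cylinder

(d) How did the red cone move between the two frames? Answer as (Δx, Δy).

(-2.2, -2.6)

From the two frames, the red cone sits at roughly (7.3, 5.8) before and (5.1, 3.2) after.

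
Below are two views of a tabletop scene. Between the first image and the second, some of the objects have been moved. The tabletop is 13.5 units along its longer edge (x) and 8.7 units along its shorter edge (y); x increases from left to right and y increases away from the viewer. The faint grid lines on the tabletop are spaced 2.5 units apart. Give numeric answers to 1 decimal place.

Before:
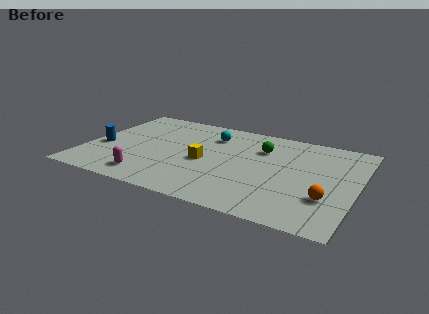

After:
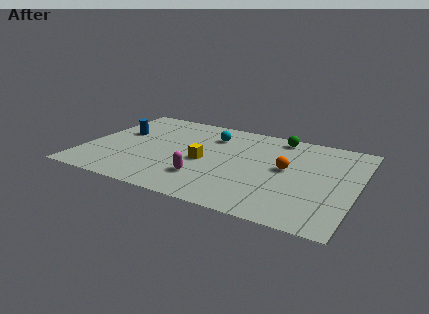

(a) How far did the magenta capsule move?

2.8

The magenta capsule moved from about (3.5, 1.4) to (6.2, 2.3), a distance of √(2.7² + 0.9²) ≈ 2.8.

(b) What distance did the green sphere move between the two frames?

1.7

The green sphere was near (8.6, 6.2) before and (9.3, 7.7) after, so it travelled √(0.7² + 1.5²) ≈ 1.7 units.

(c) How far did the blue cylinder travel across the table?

1.9

The blue cylinder was near (0.8, 3.5) before and (1.5, 5.3) after, so it travelled √(0.7² + 1.8²) ≈ 1.9 units.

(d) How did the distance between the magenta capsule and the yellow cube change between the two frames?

-1.9

They were about 3.5 units apart before and 1.6 after — 1.9 units closer together.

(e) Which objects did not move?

the yellow cube and the cyan sphere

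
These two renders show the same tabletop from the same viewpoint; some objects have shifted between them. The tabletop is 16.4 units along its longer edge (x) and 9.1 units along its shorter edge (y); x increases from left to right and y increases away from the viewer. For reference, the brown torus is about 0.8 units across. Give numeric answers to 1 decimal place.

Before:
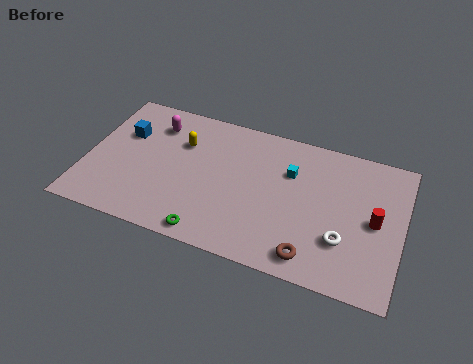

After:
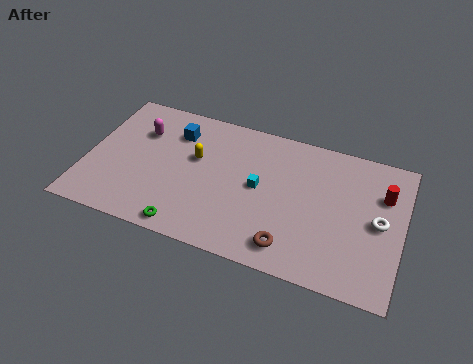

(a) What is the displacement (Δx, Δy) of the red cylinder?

(0.3, 1.8)

From the two frames, the red cylinder sits at roughly (15.0, 4.5) before and (15.3, 6.3) after.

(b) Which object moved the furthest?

the blue cube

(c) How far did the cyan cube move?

2.1

The cyan cube was near (10.5, 6.2) before and (9.0, 4.7) after, so it travelled √(1.5² + 1.5²) ≈ 2.1 units.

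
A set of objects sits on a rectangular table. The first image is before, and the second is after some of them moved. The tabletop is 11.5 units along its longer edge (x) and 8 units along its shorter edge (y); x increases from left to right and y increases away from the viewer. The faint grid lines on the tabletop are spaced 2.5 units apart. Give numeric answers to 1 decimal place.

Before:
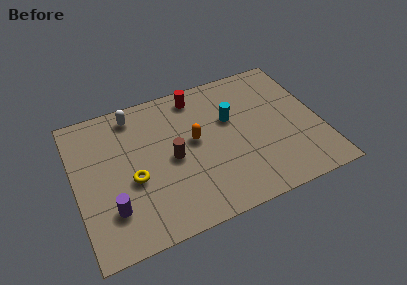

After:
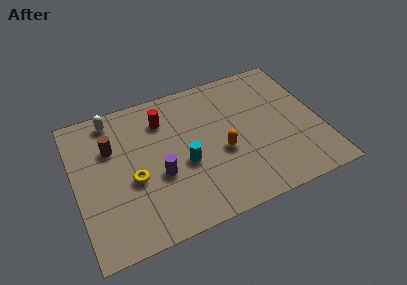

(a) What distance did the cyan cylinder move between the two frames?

2.9

The cyan cylinder was near (7.4, 5.0) before and (5.0, 3.3) after, so it travelled √(2.4² + 1.7²) ≈ 2.9 units.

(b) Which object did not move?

the yellow torus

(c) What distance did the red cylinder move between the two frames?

1.9

The red cylinder moved from about (6.0, 6.9) to (4.3, 6.1), a distance of √(1.7² + 0.8²) ≈ 1.9.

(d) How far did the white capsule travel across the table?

1.0

The white capsule moved from about (3.0, 6.9) to (2.0, 7.0), a distance of √(1.0² + 0.1²) ≈ 1.0.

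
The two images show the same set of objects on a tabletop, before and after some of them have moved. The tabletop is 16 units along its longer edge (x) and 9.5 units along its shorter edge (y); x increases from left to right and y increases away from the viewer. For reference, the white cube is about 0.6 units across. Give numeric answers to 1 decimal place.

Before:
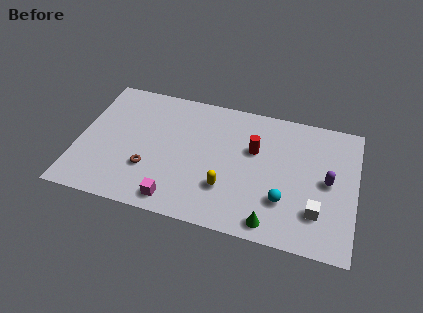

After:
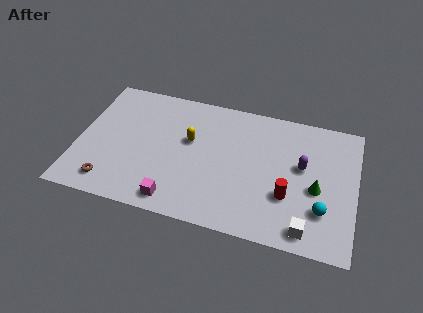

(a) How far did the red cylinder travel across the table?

3.5

From (10.1, 6.0) to (12.2, 3.2), the red cylinder covered √(2.1² + 2.8²) ≈ 3.5 units.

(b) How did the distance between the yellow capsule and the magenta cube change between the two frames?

+1.3

The distance was about 3.2 in the first image and 4.5 in the second, so they moved 1.3 units further apart.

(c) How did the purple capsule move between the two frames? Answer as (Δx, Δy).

(-1.5, 0.7)

The purple capsule started near (14.4, 4.8) and ended near (12.9, 5.5).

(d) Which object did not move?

the magenta cube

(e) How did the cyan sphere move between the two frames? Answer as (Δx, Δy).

(2.2, -0.1)

The cyan sphere was at about (12.0, 2.8) and moved to about (14.2, 2.7).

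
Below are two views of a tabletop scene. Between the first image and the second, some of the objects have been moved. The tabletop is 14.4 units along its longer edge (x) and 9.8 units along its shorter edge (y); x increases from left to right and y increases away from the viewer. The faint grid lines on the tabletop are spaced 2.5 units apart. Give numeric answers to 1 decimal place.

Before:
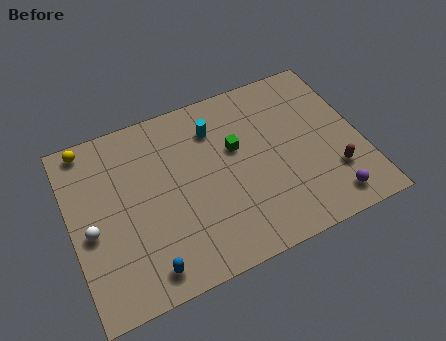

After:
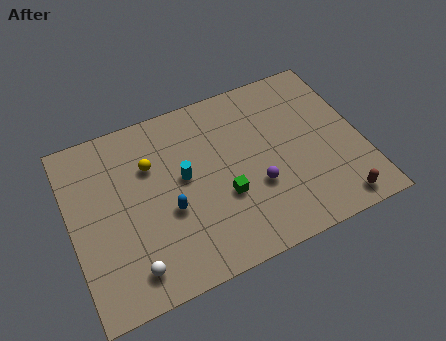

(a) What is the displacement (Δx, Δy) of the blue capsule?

(1.4, 2.6)

The blue capsule started near (3.3, 1.3) and ended near (4.7, 3.9).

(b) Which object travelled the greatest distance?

the purple sphere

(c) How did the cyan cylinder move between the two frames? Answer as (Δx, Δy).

(-1.8, -2.1)

From the two frames, the cyan cylinder sits at roughly (7.4, 7.5) before and (5.6, 5.4) after.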